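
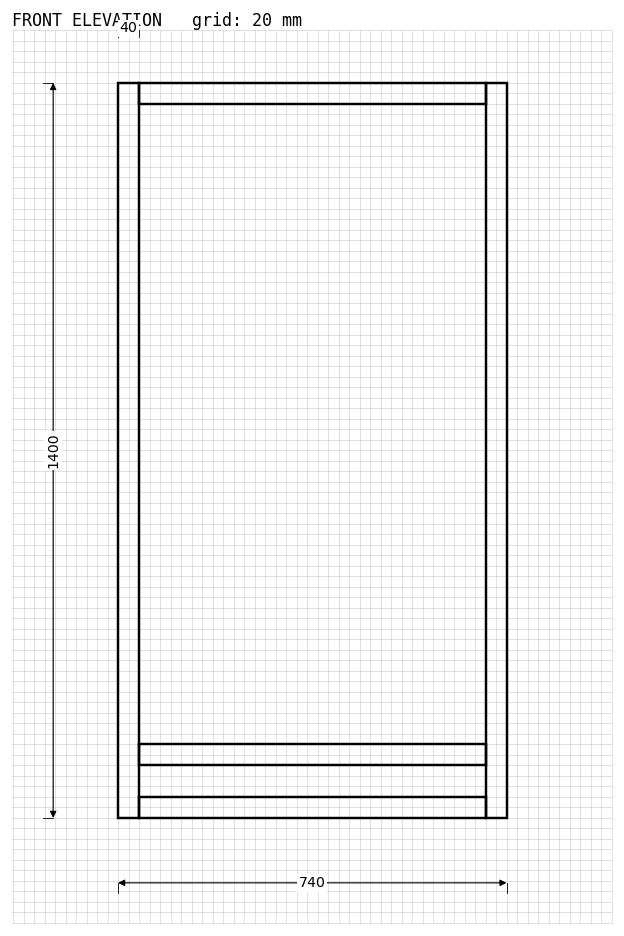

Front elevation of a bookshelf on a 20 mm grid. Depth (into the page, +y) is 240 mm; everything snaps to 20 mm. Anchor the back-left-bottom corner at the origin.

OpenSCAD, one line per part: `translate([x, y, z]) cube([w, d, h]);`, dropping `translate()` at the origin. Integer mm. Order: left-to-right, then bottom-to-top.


cube([40, 240, 1400]);
translate([40, 0, 0]) cube([660, 240, 40]);
translate([40, 0, 100]) cube([660, 240, 40]);
translate([40, 0, 1360]) cube([660, 240, 40]);
translate([700, 0, 0]) cube([40, 240, 1400]);


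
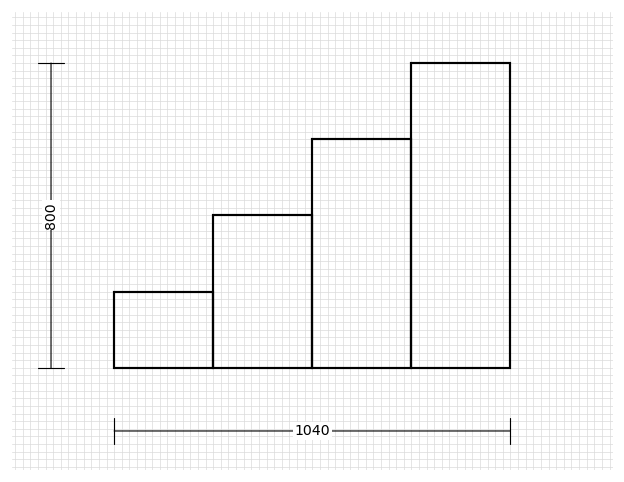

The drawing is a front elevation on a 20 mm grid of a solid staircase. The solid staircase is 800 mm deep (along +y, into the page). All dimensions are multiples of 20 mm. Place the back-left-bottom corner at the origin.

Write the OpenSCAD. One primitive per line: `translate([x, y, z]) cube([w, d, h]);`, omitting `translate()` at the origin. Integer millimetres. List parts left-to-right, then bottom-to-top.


cube([260, 800, 200]);
translate([260, 0, 0]) cube([260, 800, 400]);
translate([520, 0, 0]) cube([260, 800, 600]);
translate([780, 0, 0]) cube([260, 800, 800]);


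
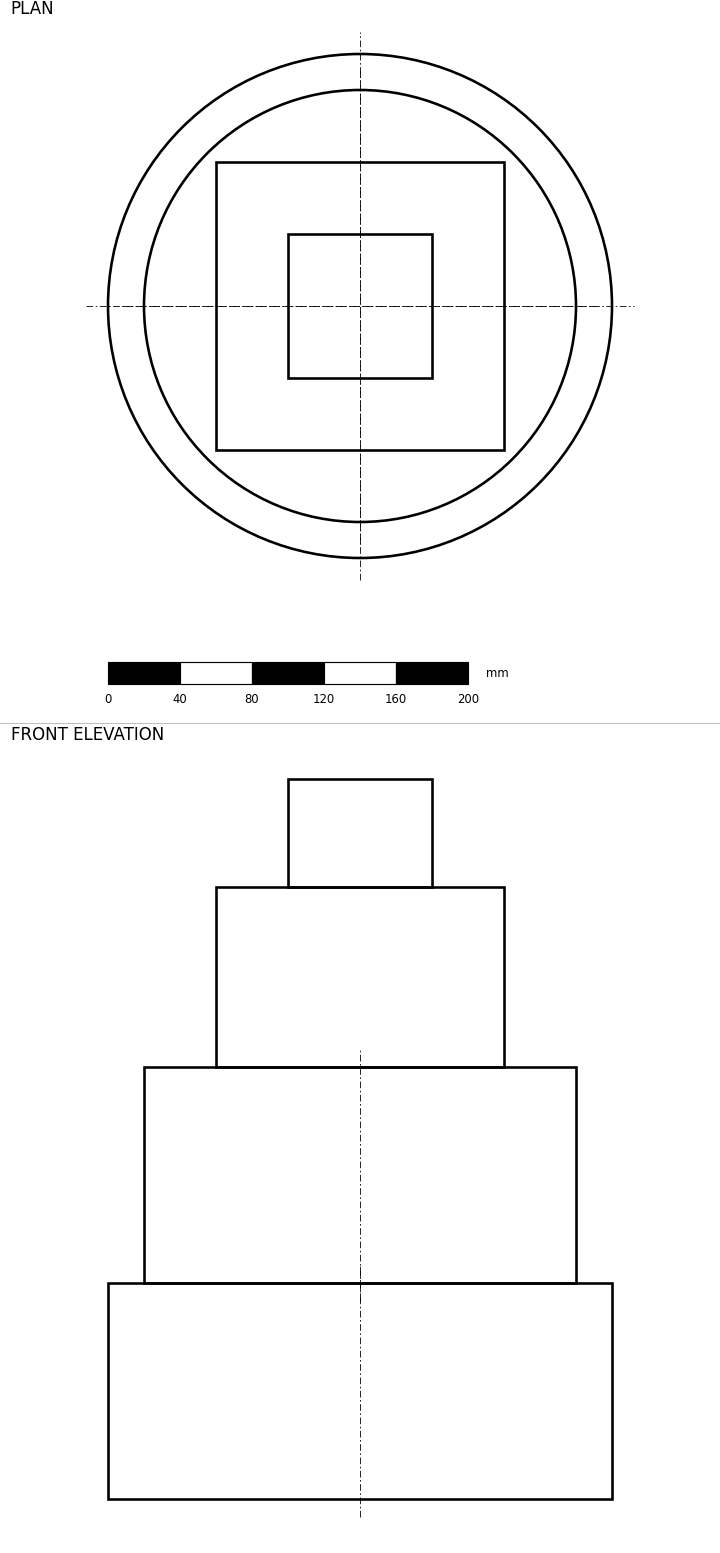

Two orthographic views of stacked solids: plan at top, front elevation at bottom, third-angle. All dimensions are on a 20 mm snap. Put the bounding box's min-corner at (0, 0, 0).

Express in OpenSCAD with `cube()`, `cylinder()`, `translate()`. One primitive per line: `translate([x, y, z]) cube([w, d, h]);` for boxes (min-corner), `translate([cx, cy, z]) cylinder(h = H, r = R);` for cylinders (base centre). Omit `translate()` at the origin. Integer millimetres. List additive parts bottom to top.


translate([140, 140, 0]) cylinder(h = 120, r = 140);
translate([140, 140, 120]) cylinder(h = 120, r = 120);
translate([60, 60, 240]) cube([160, 160, 100]);
translate([100, 100, 340]) cube([80, 80, 60]);


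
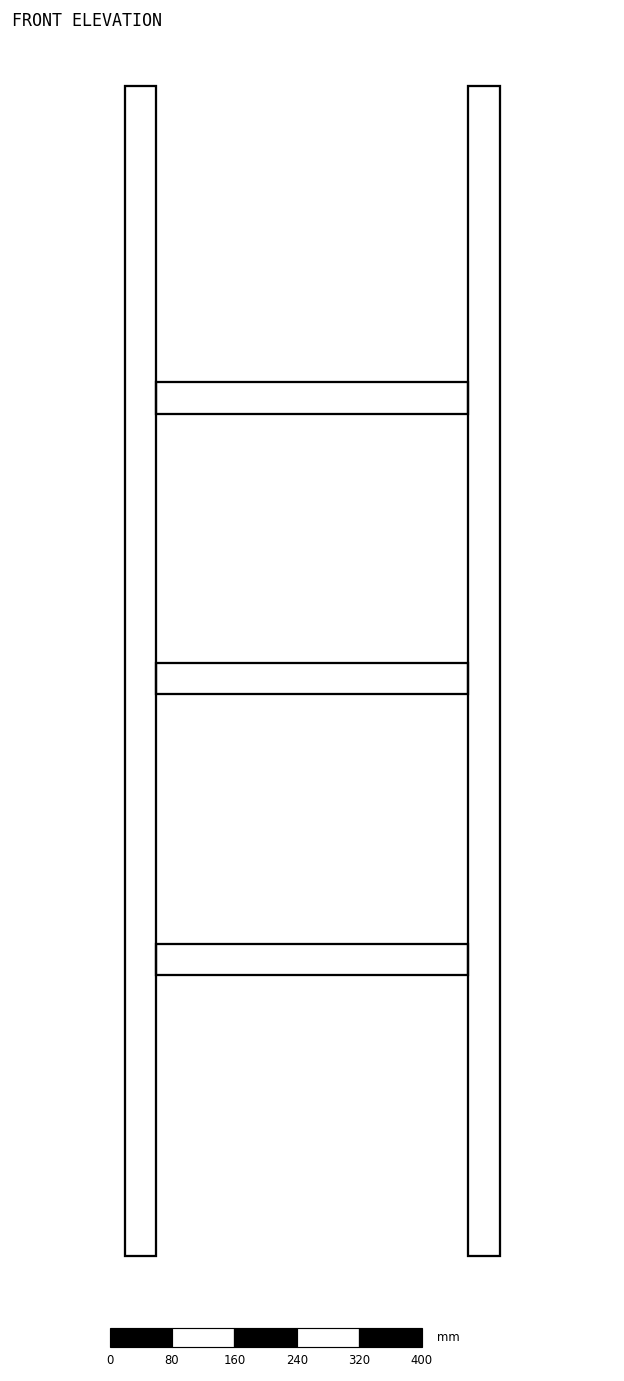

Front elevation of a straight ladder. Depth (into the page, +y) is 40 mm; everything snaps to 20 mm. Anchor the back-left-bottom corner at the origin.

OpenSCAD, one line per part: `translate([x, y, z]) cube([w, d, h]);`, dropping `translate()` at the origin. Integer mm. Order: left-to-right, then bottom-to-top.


cube([40, 40, 1500]);
translate([40, 0, 360]) cube([400, 40, 40]);
translate([40, 0, 720]) cube([400, 40, 40]);
translate([40, 0, 1080]) cube([400, 40, 40]);
translate([440, 0, 0]) cube([40, 40, 1500]);


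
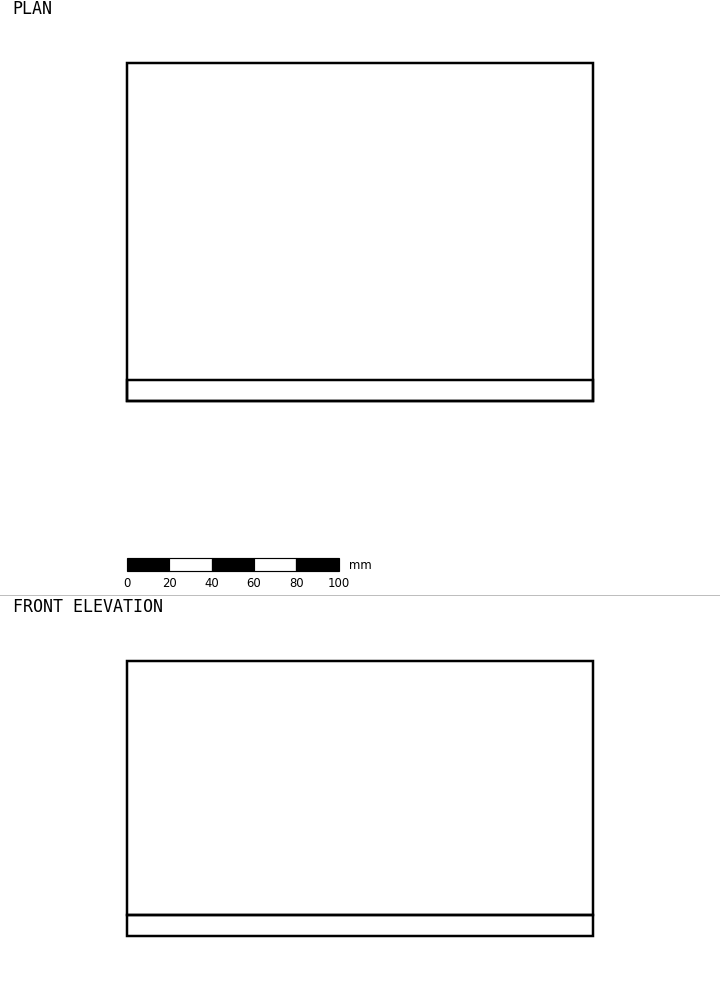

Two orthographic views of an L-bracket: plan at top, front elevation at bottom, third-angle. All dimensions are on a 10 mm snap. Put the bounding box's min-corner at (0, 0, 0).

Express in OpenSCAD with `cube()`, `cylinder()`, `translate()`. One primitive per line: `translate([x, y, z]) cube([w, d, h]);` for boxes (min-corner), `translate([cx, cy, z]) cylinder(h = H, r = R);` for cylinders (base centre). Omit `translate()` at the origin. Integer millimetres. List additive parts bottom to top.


cube([220, 160, 10]);
translate([0, 0, 10]) cube([220, 10, 120]);


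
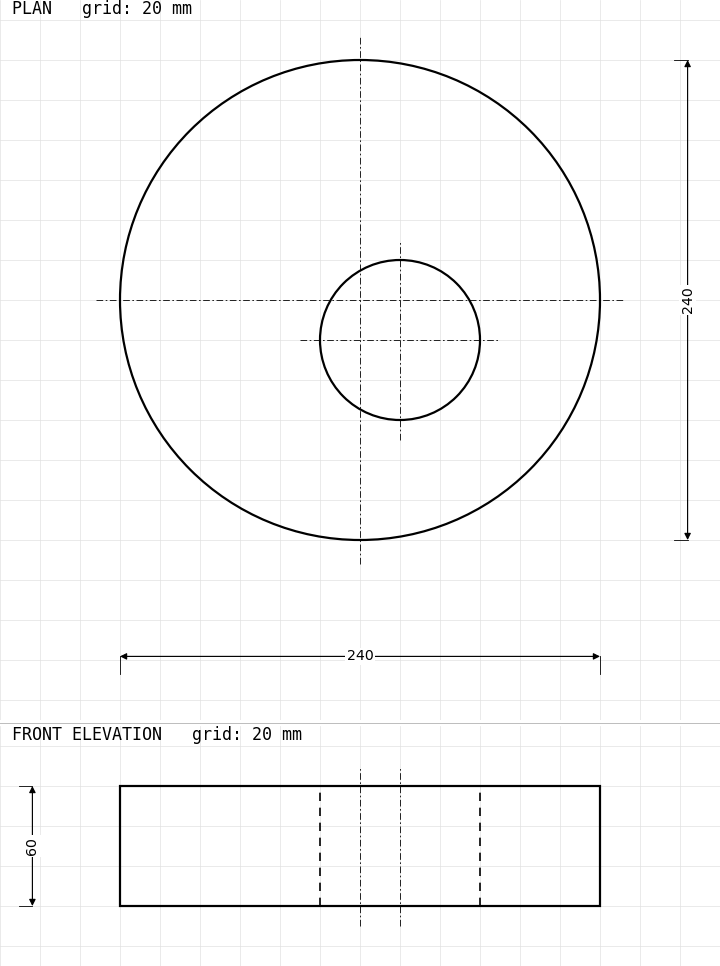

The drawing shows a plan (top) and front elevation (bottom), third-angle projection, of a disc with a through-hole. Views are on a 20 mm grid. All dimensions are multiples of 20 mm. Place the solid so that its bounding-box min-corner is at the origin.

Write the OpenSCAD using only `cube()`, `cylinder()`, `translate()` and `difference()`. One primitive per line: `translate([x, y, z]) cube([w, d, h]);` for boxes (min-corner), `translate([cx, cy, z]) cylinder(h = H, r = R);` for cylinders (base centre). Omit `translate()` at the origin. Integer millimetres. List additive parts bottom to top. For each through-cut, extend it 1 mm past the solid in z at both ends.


difference() {
  translate([120, 120, 0]) cylinder(h = 60, r = 120);
  translate([140, 100, -1]) cylinder(h = 62, r = 40);
}


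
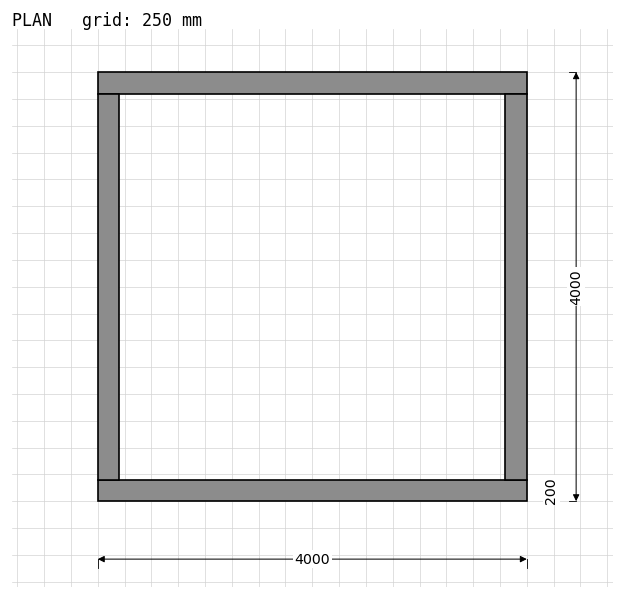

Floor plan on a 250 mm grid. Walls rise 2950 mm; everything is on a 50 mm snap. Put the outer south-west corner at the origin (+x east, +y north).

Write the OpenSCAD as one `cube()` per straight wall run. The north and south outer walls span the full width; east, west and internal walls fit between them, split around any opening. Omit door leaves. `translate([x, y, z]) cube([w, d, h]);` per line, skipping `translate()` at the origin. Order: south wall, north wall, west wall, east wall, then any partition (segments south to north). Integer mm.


cube([4000, 200, 2950]);
translate([0, 3800, 0]) cube([4000, 200, 2950]);
translate([0, 200, 0]) cube([200, 3600, 2950]);
translate([3800, 200, 0]) cube([200, 3600, 2950]);


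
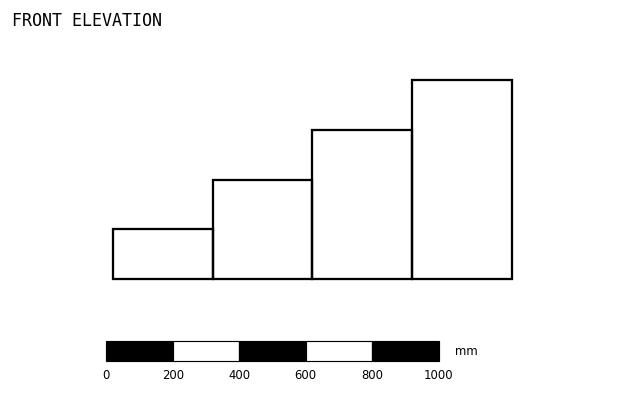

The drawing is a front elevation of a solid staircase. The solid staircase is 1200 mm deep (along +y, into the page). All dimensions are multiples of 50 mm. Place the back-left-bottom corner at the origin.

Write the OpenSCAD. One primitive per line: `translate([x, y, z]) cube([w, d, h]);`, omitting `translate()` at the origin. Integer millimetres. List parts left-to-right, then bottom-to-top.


cube([300, 1200, 150]);
translate([300, 0, 0]) cube([300, 1200, 300]);
translate([600, 0, 0]) cube([300, 1200, 450]);
translate([900, 0, 0]) cube([300, 1200, 600]);


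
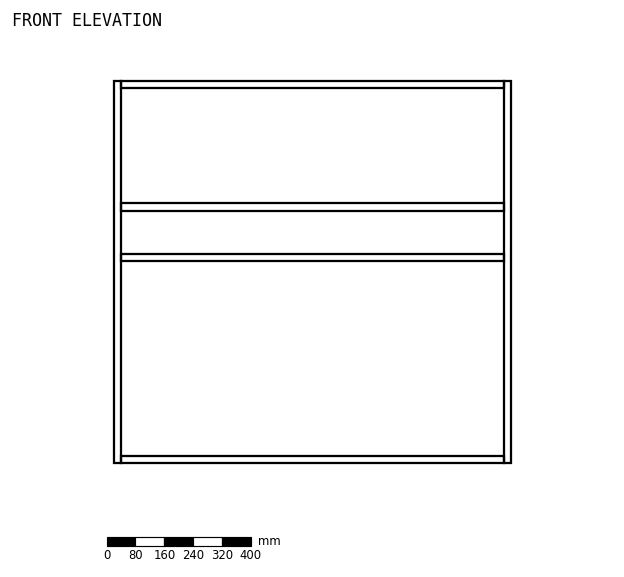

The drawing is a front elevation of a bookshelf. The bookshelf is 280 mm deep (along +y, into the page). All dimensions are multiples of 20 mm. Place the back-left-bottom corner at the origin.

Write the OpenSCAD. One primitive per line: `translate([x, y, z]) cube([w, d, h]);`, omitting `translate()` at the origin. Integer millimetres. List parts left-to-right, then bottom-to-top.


cube([20, 280, 1060]);
translate([20, 0, 0]) cube([1060, 280, 20]);
translate([20, 0, 560]) cube([1060, 280, 20]);
translate([20, 0, 700]) cube([1060, 280, 20]);
translate([20, 0, 1040]) cube([1060, 280, 20]);
translate([1080, 0, 0]) cube([20, 280, 1060]);


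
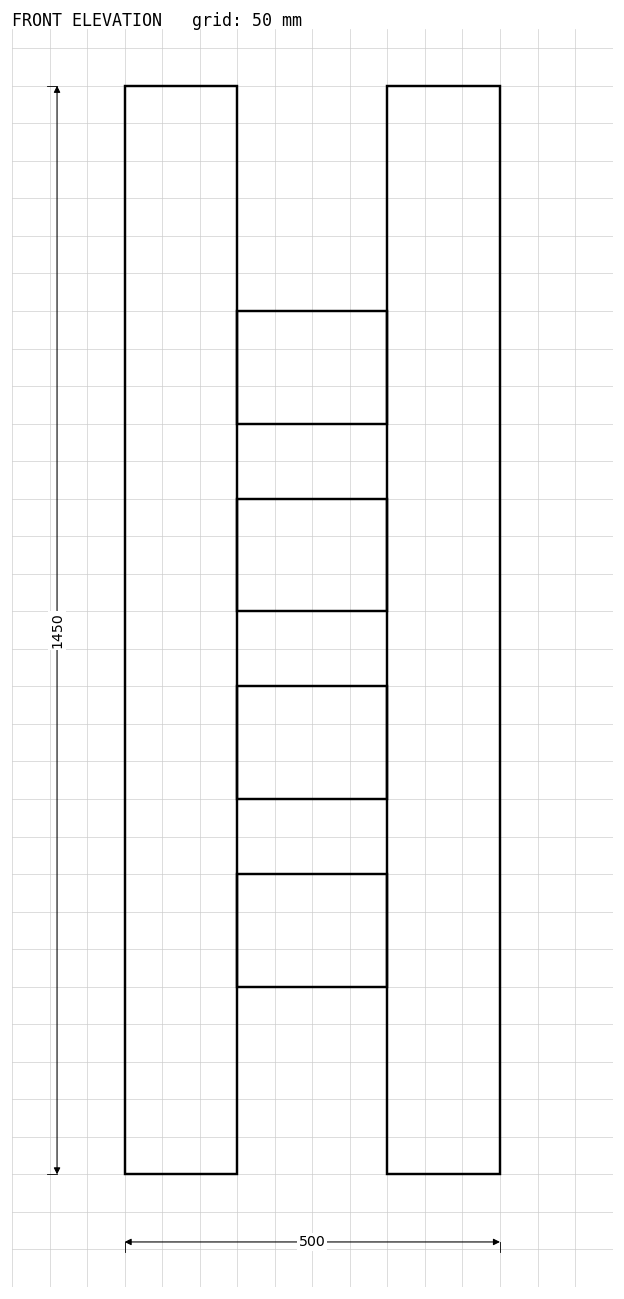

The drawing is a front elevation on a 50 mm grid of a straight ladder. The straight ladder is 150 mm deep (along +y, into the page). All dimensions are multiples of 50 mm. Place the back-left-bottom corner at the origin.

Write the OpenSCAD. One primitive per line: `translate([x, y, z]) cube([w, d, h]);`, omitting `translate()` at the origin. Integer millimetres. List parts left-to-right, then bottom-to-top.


cube([150, 150, 1450]);
translate([150, 0, 250]) cube([200, 150, 150]);
translate([150, 0, 500]) cube([200, 150, 150]);
translate([150, 0, 750]) cube([200, 150, 150]);
translate([150, 0, 1000]) cube([200, 150, 150]);
translate([350, 0, 0]) cube([150, 150, 1450]);


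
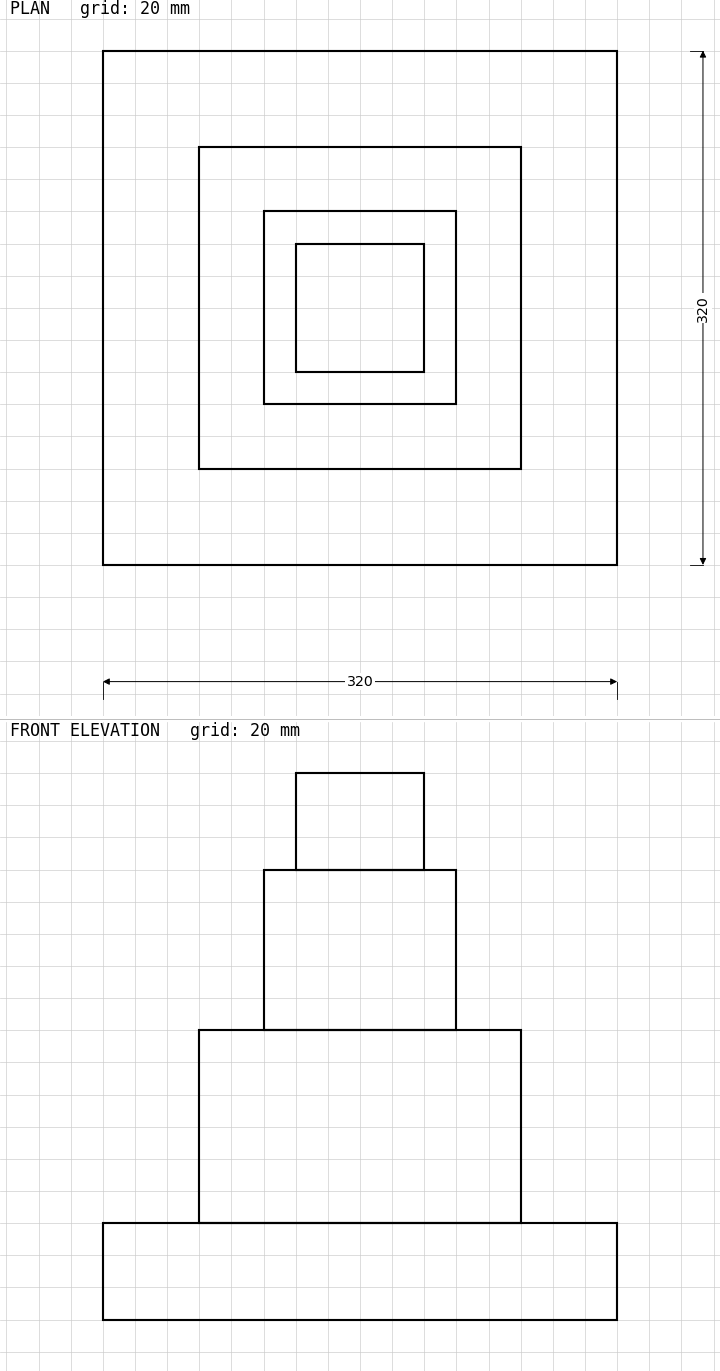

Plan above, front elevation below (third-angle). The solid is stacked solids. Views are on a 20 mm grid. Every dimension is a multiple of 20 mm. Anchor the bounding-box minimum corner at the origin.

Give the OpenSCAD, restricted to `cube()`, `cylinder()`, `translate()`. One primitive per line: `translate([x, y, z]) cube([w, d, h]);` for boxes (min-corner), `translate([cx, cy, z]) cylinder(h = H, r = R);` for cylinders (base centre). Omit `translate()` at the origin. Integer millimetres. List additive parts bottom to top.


cube([320, 320, 60]);
translate([60, 60, 60]) cube([200, 200, 120]);
translate([100, 100, 180]) cube([120, 120, 100]);
translate([120, 120, 280]) cube([80, 80, 60]);


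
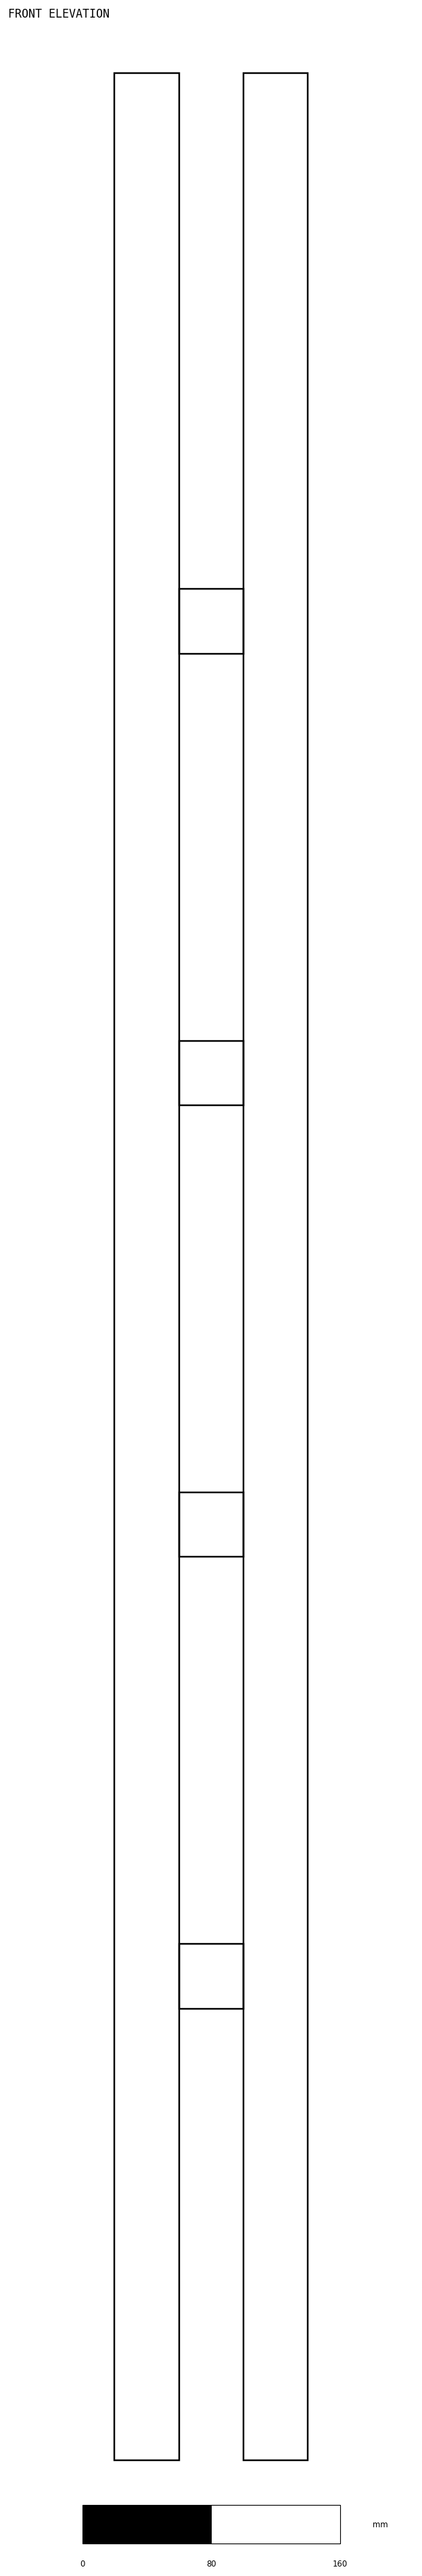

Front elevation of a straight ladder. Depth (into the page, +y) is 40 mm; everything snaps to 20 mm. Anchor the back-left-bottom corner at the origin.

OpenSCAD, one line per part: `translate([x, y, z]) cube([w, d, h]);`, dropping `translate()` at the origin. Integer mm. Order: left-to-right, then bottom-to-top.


cube([40, 40, 1480]);
translate([40, 0, 280]) cube([40, 40, 40]);
translate([40, 0, 560]) cube([40, 40, 40]);
translate([40, 0, 840]) cube([40, 40, 40]);
translate([40, 0, 1120]) cube([40, 40, 40]);
translate([80, 0, 0]) cube([40, 40, 1480]);


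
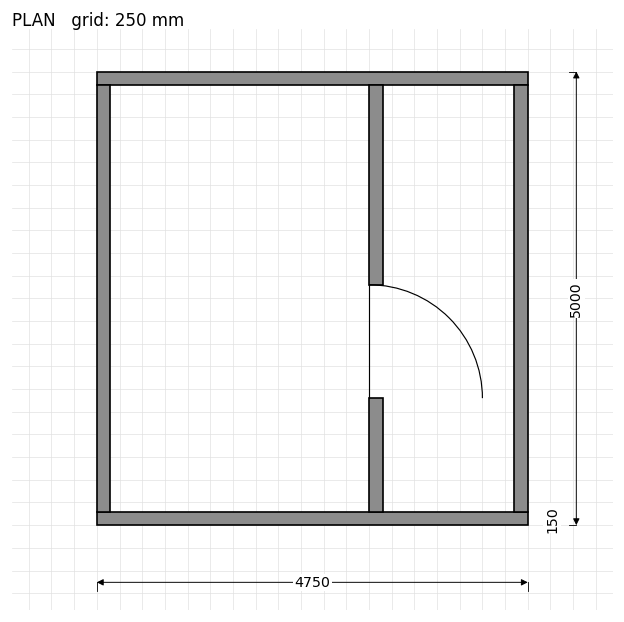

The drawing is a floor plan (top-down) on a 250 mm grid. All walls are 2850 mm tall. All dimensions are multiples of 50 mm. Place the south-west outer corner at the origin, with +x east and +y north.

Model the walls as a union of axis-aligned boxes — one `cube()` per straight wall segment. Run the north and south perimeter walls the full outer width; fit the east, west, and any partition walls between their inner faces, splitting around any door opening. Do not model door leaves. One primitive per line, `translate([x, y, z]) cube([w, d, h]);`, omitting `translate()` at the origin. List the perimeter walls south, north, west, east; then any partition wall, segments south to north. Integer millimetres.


cube([4750, 150, 2850]);
translate([0, 4850, 0]) cube([4750, 150, 2850]);
translate([0, 150, 0]) cube([150, 4700, 2850]);
translate([4600, 150, 0]) cube([150, 4700, 2850]);
translate([3000, 150, 0]) cube([150, 1250, 2850]);
translate([3000, 2650, 0]) cube([150, 2200, 2850]);


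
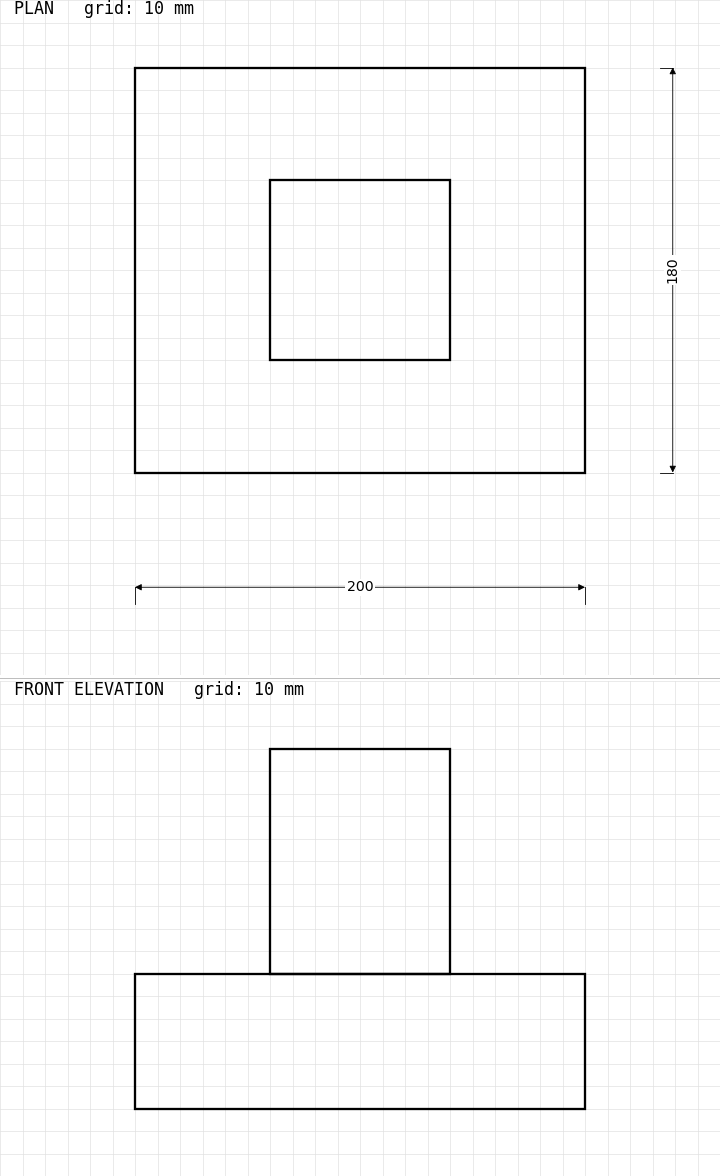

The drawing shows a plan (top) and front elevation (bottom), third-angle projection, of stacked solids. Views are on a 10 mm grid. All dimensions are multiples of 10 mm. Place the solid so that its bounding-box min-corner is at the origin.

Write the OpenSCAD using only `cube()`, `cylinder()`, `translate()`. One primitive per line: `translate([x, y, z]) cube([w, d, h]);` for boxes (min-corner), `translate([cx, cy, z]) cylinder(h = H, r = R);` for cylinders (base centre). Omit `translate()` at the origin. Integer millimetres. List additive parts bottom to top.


cube([200, 180, 60]);
translate([60, 50, 60]) cube([80, 80, 100]);


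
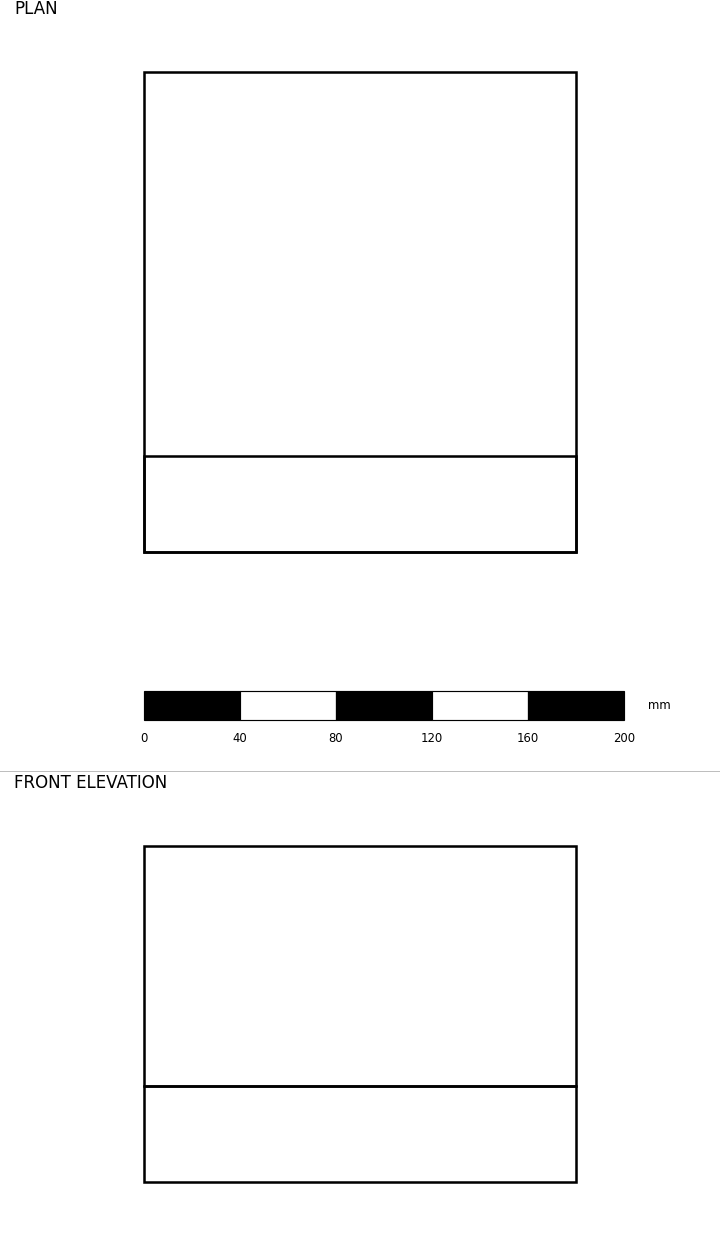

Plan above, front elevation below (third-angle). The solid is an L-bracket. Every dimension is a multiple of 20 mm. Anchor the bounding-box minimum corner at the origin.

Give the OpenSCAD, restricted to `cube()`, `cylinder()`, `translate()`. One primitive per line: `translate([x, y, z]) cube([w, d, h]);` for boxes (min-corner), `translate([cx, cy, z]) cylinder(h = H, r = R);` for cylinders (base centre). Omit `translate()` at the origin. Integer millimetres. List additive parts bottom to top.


cube([180, 200, 40]);
translate([0, 0, 40]) cube([180, 40, 100]);


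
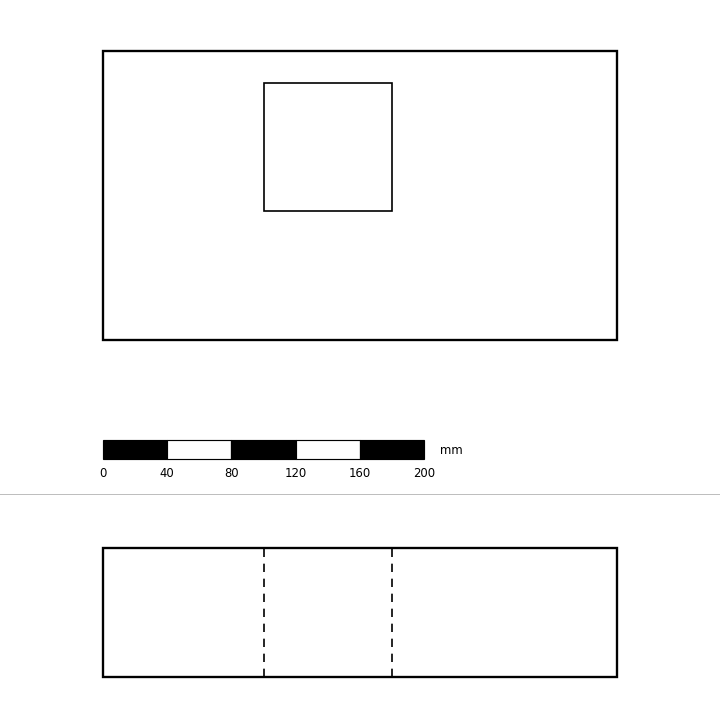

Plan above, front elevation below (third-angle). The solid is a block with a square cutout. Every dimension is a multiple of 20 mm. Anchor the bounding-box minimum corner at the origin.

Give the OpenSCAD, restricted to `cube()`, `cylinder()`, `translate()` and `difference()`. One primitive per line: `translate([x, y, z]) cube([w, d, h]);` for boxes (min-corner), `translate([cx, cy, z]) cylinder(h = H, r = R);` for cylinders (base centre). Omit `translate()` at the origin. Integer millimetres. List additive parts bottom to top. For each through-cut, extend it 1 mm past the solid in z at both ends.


difference() {
  cube([320, 180, 80]);
  translate([100, 80, -1]) cube([80, 80, 82]);
}


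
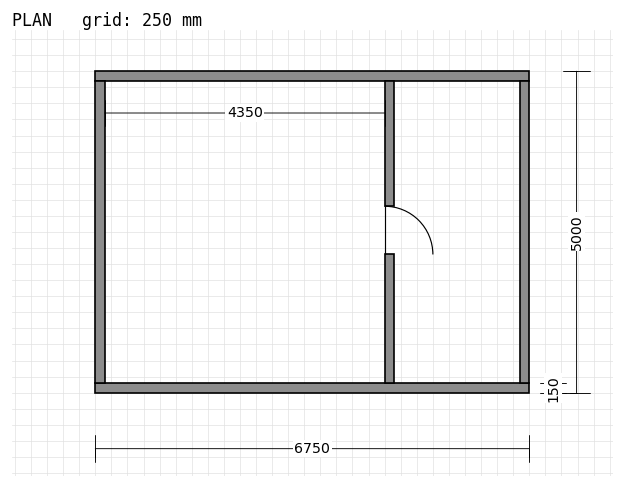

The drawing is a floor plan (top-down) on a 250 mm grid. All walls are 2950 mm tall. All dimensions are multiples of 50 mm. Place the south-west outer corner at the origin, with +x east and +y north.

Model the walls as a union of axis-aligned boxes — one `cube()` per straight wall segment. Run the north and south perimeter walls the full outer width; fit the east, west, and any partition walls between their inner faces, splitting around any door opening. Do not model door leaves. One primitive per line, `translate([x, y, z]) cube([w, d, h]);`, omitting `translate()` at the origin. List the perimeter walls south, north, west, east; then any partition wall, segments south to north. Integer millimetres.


cube([6750, 150, 2950]);
translate([0, 4850, 0]) cube([6750, 150, 2950]);
translate([0, 150, 0]) cube([150, 4700, 2950]);
translate([6600, 150, 0]) cube([150, 4700, 2950]);
translate([4500, 150, 0]) cube([150, 2000, 2950]);
translate([4500, 2900, 0]) cube([150, 1950, 2950]);


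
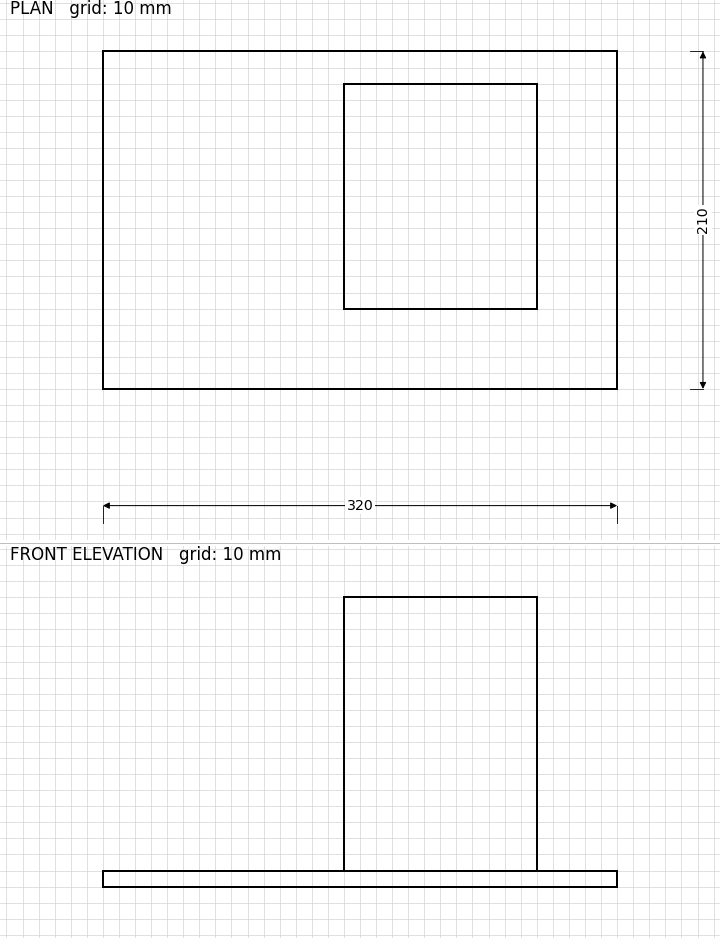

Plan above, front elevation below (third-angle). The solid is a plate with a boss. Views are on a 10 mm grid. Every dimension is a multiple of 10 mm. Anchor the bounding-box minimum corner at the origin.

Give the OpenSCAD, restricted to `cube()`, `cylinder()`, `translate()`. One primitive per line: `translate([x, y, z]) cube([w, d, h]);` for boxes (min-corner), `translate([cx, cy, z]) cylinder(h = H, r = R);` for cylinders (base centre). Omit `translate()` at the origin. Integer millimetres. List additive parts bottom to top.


cube([320, 210, 10]);
translate([150, 50, 10]) cube([120, 140, 170]);


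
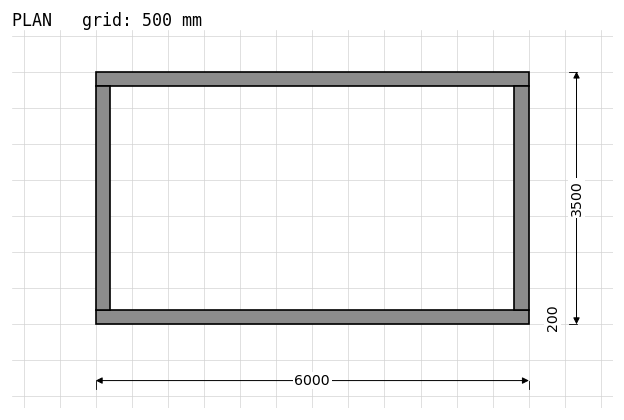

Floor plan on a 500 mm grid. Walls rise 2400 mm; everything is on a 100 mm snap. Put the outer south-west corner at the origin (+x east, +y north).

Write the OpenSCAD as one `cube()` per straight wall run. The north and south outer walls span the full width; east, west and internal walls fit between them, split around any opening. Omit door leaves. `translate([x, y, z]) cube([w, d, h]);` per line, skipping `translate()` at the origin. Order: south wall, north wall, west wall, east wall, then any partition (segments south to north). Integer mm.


cube([6000, 200, 2400]);
translate([0, 3300, 0]) cube([6000, 200, 2400]);
translate([0, 200, 0]) cube([200, 3100, 2400]);
translate([5800, 200, 0]) cube([200, 3100, 2400]);


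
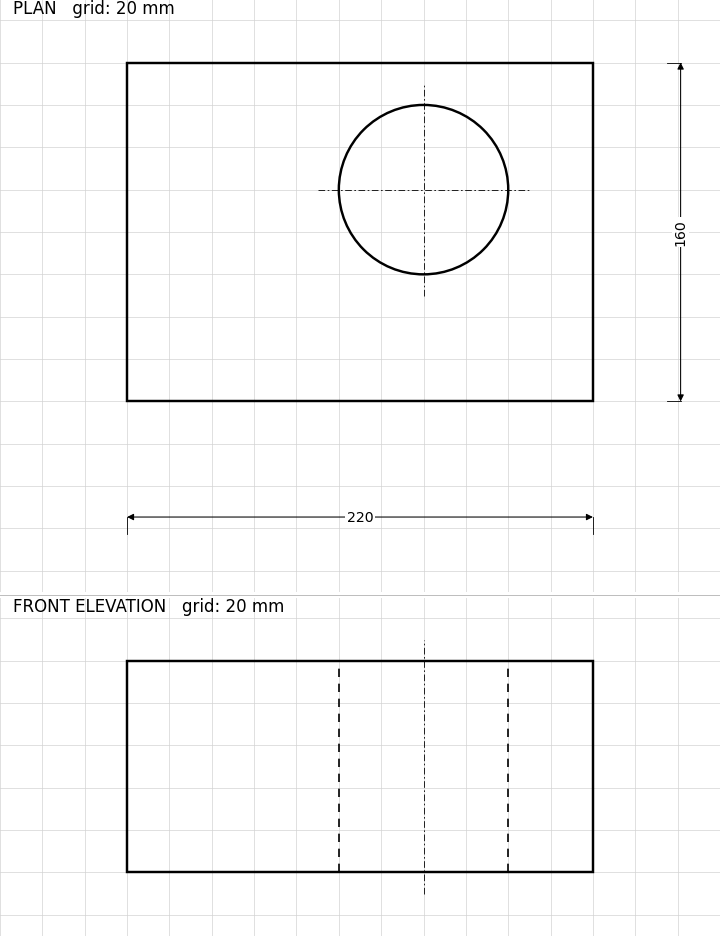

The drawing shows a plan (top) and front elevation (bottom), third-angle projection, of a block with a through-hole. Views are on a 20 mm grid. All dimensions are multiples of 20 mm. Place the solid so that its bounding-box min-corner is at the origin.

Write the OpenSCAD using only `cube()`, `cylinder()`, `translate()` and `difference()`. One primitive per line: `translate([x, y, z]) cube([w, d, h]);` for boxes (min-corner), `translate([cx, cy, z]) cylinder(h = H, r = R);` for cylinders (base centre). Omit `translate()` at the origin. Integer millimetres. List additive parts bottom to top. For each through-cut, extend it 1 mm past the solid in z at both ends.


difference() {
  cube([220, 160, 100]);
  translate([140, 100, -1]) cylinder(h = 102, r = 40);
}


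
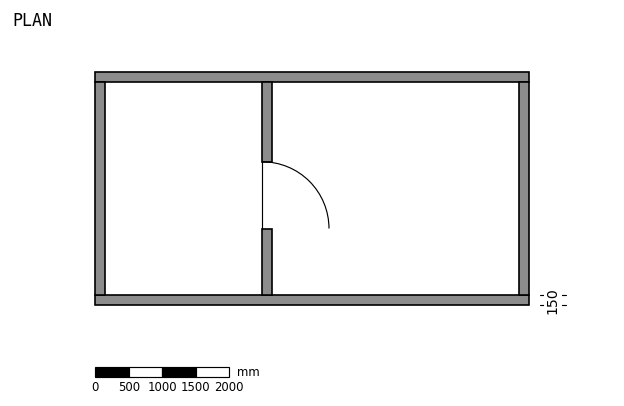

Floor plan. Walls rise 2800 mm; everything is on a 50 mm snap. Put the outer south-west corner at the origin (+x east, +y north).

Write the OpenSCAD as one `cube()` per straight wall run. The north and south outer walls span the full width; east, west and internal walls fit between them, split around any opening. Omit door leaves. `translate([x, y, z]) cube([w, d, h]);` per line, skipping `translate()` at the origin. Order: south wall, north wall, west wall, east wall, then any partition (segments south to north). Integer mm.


cube([6500, 150, 2800]);
translate([0, 3350, 0]) cube([6500, 150, 2800]);
translate([0, 150, 0]) cube([150, 3200, 2800]);
translate([6350, 150, 0]) cube([150, 3200, 2800]);
translate([2500, 150, 0]) cube([150, 1000, 2800]);
translate([2500, 2150, 0]) cube([150, 1200, 2800]);


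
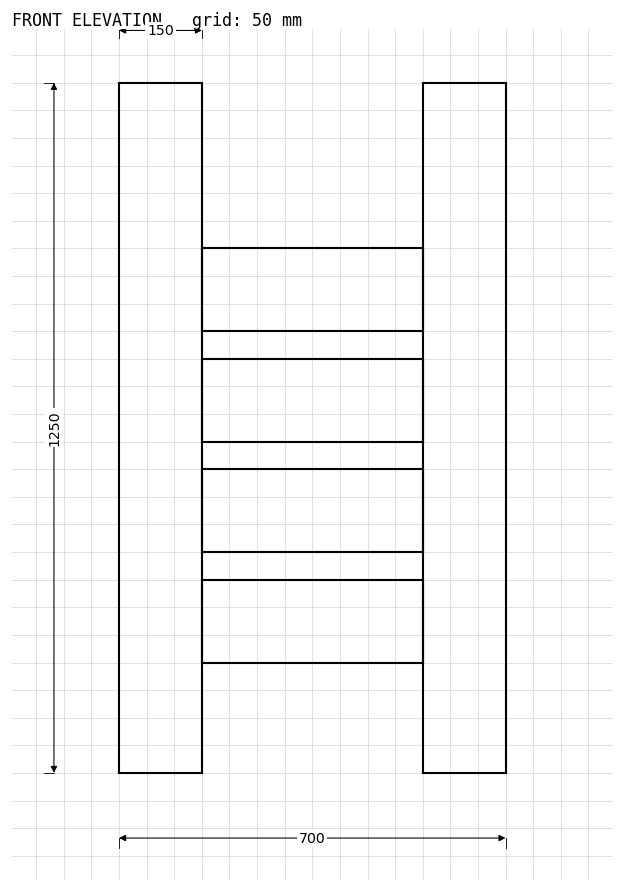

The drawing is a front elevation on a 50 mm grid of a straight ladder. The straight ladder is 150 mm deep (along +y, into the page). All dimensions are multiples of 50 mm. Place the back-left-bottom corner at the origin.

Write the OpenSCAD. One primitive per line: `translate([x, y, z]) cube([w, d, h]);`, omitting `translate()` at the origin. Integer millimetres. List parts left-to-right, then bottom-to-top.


cube([150, 150, 1250]);
translate([150, 0, 200]) cube([400, 150, 150]);
translate([150, 0, 400]) cube([400, 150, 150]);
translate([150, 0, 600]) cube([400, 150, 150]);
translate([150, 0, 800]) cube([400, 150, 150]);
translate([550, 0, 0]) cube([150, 150, 1250]);


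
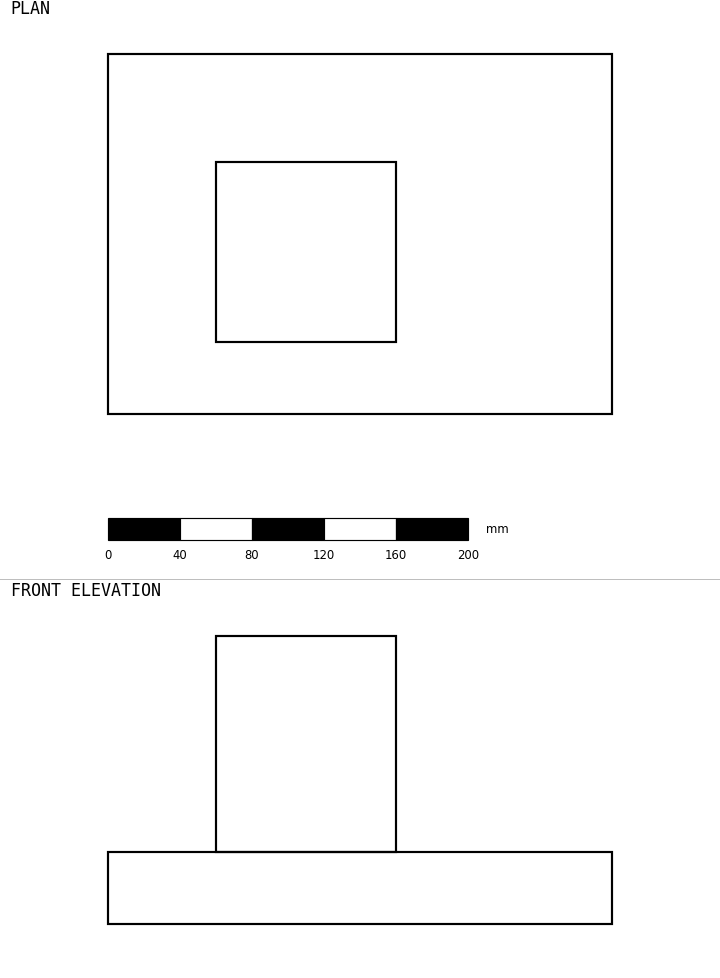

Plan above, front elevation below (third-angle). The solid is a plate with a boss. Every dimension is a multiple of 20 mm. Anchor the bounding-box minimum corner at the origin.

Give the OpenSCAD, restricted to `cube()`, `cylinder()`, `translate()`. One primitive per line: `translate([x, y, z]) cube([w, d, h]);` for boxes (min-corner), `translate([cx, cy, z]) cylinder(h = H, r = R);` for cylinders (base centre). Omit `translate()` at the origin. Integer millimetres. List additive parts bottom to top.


cube([280, 200, 40]);
translate([60, 40, 40]) cube([100, 100, 120]);


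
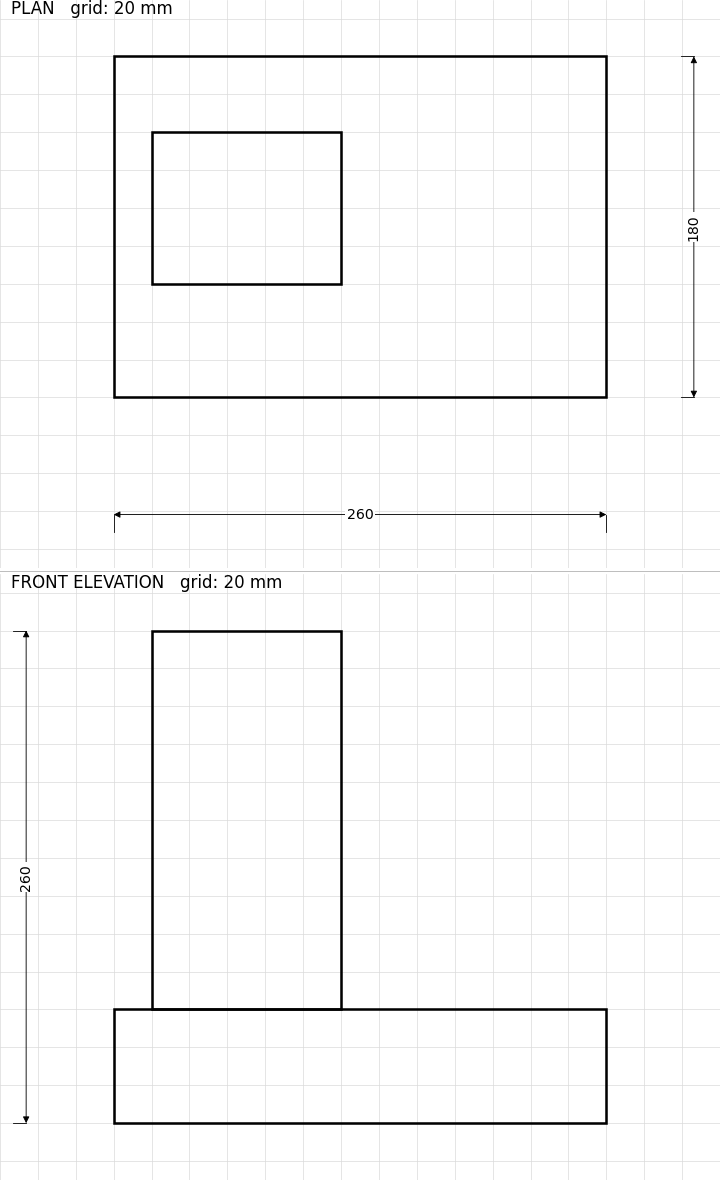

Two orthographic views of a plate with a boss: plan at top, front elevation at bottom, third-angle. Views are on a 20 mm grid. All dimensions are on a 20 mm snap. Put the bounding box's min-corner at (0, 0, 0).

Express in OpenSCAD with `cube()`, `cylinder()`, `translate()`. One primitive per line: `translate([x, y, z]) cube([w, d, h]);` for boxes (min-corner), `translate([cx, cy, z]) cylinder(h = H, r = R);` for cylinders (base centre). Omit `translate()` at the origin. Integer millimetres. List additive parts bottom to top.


cube([260, 180, 60]);
translate([20, 60, 60]) cube([100, 80, 200]);


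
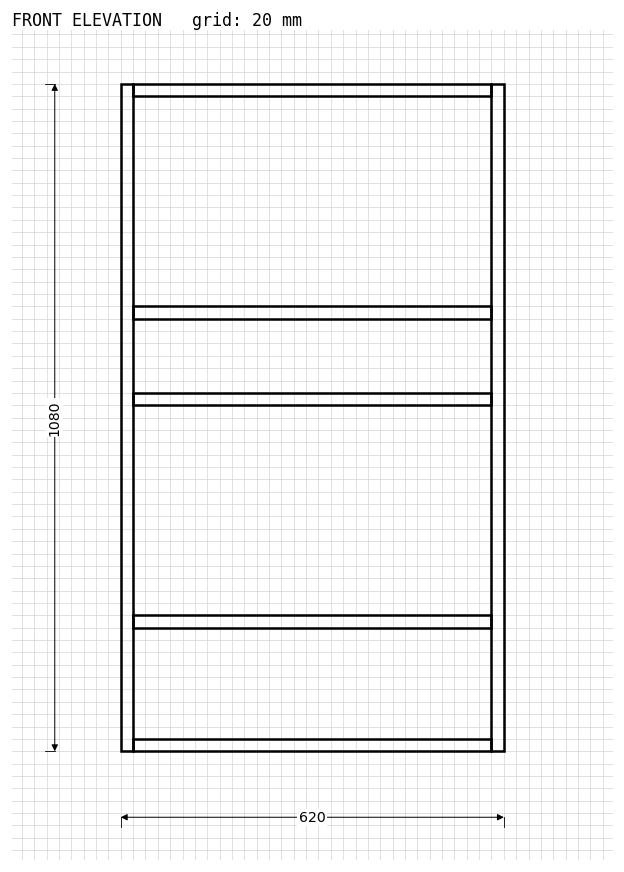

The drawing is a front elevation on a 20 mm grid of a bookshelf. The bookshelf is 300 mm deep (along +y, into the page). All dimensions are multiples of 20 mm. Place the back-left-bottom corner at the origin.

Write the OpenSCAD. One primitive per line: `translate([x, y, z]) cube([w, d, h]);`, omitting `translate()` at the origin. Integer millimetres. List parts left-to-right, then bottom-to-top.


cube([20, 300, 1080]);
translate([20, 0, 0]) cube([580, 300, 20]);
translate([20, 0, 200]) cube([580, 300, 20]);
translate([20, 0, 560]) cube([580, 300, 20]);
translate([20, 0, 700]) cube([580, 300, 20]);
translate([20, 0, 1060]) cube([580, 300, 20]);
translate([600, 0, 0]) cube([20, 300, 1080]);


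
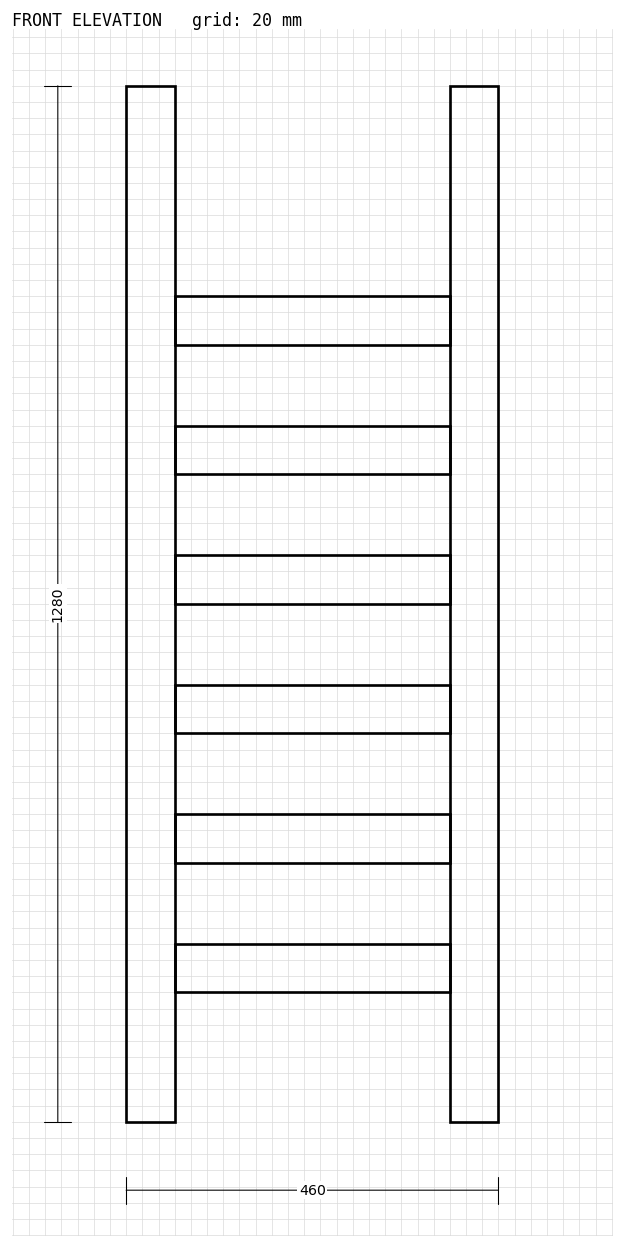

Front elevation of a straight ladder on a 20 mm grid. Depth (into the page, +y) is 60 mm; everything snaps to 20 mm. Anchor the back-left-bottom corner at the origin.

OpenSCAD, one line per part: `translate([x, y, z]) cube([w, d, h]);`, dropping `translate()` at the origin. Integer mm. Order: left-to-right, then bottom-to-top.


cube([60, 60, 1280]);
translate([60, 0, 160]) cube([340, 60, 60]);
translate([60, 0, 320]) cube([340, 60, 60]);
translate([60, 0, 480]) cube([340, 60, 60]);
translate([60, 0, 640]) cube([340, 60, 60]);
translate([60, 0, 800]) cube([340, 60, 60]);
translate([60, 0, 960]) cube([340, 60, 60]);
translate([400, 0, 0]) cube([60, 60, 1280]);


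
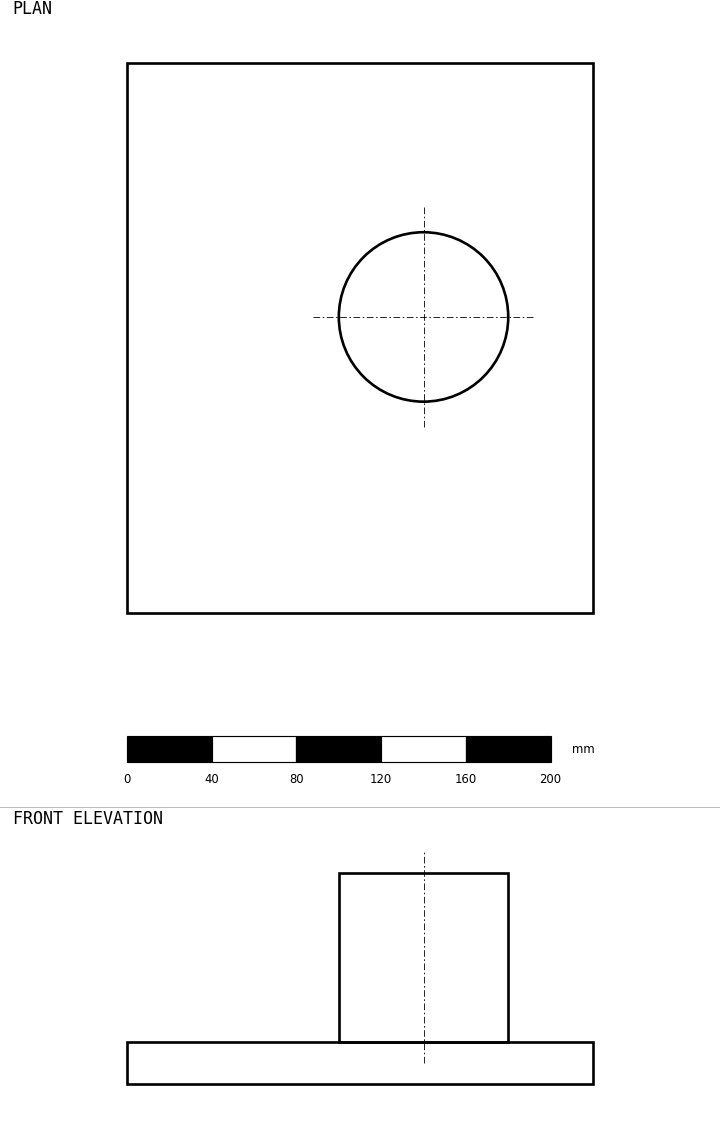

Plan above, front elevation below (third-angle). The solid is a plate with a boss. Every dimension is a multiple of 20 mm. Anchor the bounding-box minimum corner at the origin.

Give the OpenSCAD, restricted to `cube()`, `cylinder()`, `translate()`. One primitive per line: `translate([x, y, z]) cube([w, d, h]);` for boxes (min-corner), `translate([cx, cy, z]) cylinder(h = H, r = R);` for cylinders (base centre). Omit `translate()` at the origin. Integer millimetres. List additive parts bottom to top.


cube([220, 260, 20]);
translate([140, 140, 20]) cylinder(h = 80, r = 40);


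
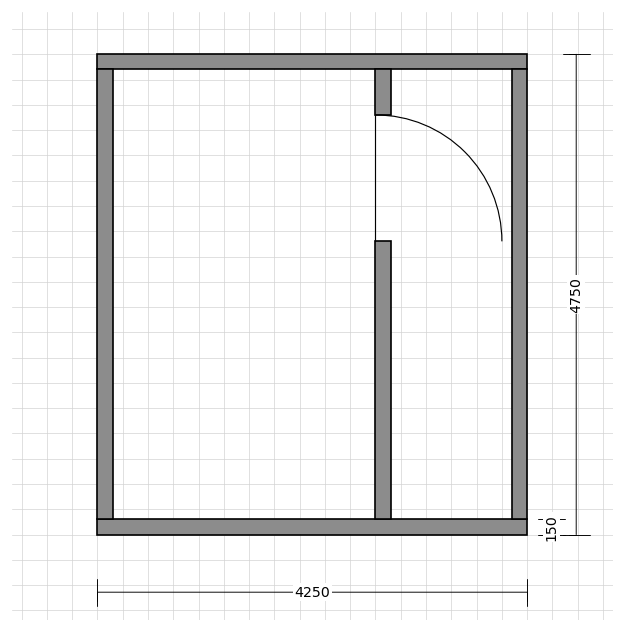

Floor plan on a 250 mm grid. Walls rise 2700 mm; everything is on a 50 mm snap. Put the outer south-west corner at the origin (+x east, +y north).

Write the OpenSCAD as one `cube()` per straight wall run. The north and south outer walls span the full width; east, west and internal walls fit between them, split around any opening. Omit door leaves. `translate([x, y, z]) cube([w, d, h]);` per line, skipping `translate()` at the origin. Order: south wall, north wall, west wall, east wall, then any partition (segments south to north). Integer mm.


cube([4250, 150, 2700]);
translate([0, 4600, 0]) cube([4250, 150, 2700]);
translate([0, 150, 0]) cube([150, 4450, 2700]);
translate([4100, 150, 0]) cube([150, 4450, 2700]);
translate([2750, 150, 0]) cube([150, 2750, 2700]);
translate([2750, 4150, 0]) cube([150, 450, 2700]);


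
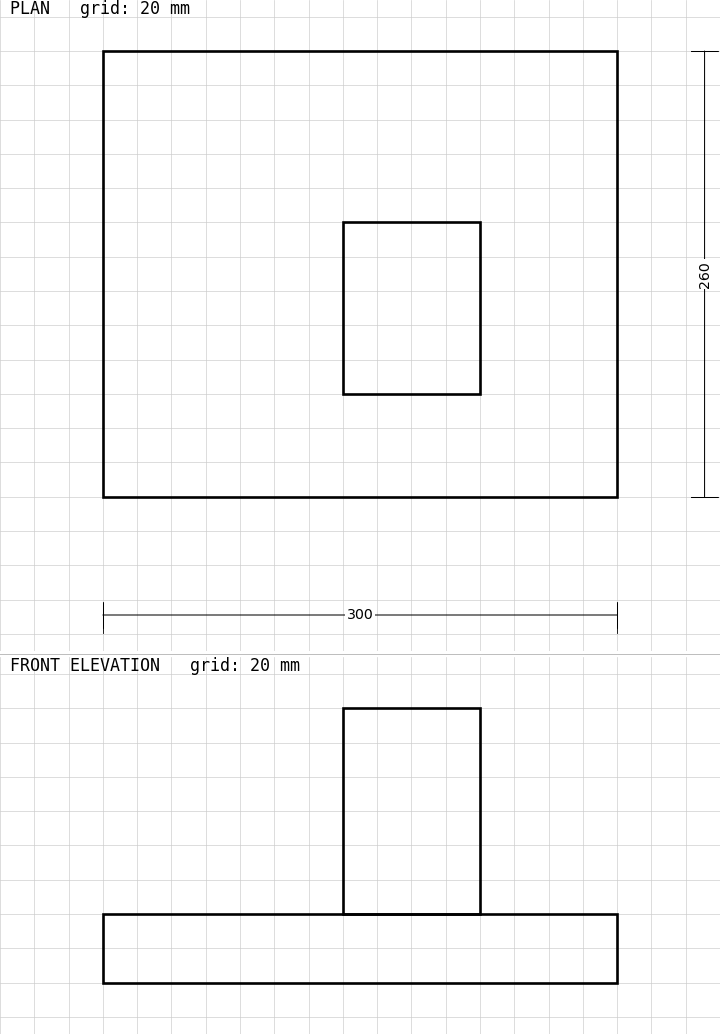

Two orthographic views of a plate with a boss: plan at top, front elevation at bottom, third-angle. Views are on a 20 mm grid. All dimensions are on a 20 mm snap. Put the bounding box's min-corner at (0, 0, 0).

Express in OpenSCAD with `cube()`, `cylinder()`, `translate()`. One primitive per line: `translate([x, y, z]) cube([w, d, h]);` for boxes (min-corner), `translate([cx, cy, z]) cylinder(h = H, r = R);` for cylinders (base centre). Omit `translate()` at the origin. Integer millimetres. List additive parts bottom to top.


cube([300, 260, 40]);
translate([140, 60, 40]) cube([80, 100, 120]);


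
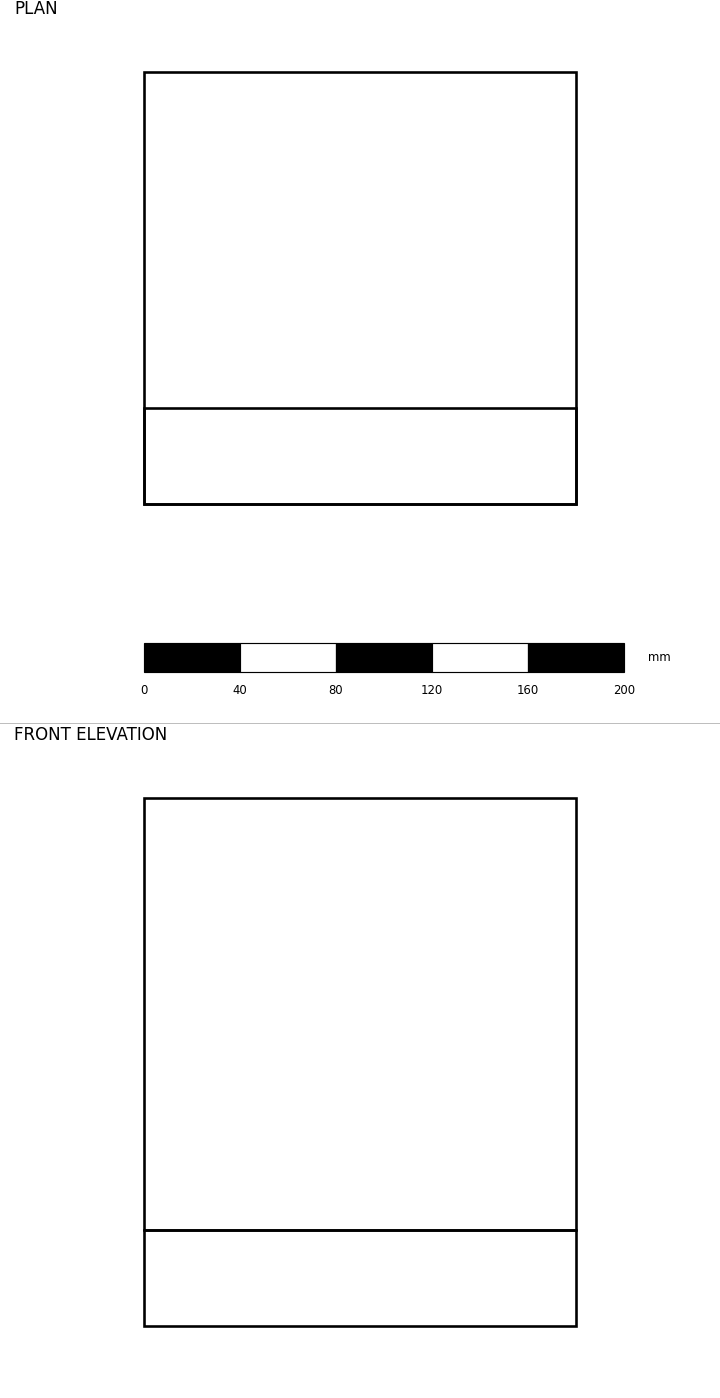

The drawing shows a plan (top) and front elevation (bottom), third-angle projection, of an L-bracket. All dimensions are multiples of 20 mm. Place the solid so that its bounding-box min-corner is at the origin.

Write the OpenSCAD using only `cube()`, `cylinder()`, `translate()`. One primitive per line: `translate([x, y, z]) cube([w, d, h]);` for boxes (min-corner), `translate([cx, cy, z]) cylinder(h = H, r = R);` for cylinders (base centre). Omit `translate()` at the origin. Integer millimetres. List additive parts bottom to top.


cube([180, 180, 40]);
translate([0, 0, 40]) cube([180, 40, 180]);


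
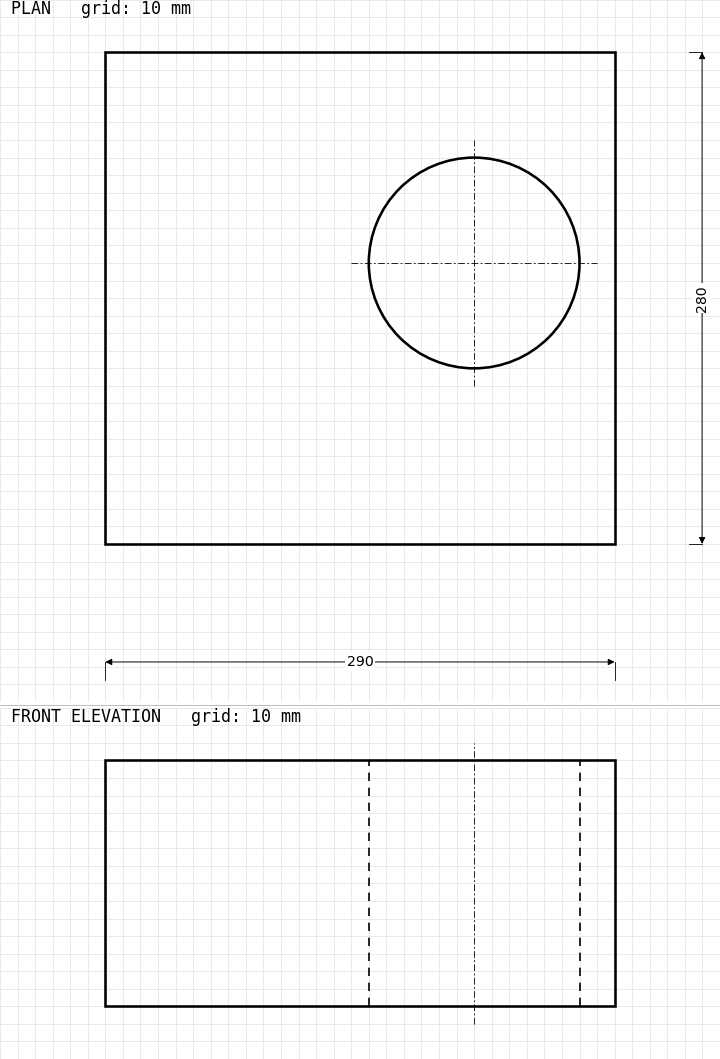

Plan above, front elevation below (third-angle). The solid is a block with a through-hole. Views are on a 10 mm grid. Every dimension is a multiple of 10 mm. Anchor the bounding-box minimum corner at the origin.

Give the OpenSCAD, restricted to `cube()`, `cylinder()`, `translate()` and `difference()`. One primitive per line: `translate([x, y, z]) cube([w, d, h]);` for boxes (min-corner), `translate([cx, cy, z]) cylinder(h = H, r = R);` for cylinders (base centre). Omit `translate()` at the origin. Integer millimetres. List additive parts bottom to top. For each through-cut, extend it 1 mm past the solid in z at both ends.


difference() {
  cube([290, 280, 140]);
  translate([210, 160, -1]) cylinder(h = 142, r = 60);
}


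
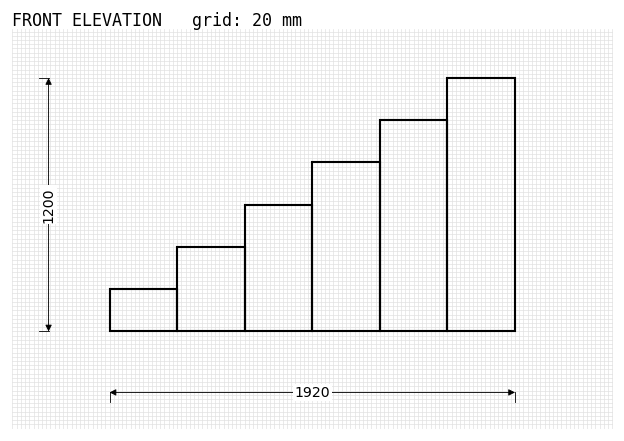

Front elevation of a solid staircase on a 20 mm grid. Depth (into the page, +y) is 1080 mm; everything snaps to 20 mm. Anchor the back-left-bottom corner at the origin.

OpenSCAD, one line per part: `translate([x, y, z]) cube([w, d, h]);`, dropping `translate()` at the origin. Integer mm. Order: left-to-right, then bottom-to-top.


cube([320, 1080, 200]);
translate([320, 0, 0]) cube([320, 1080, 400]);
translate([640, 0, 0]) cube([320, 1080, 600]);
translate([960, 0, 0]) cube([320, 1080, 800]);
translate([1280, 0, 0]) cube([320, 1080, 1000]);
translate([1600, 0, 0]) cube([320, 1080, 1200]);


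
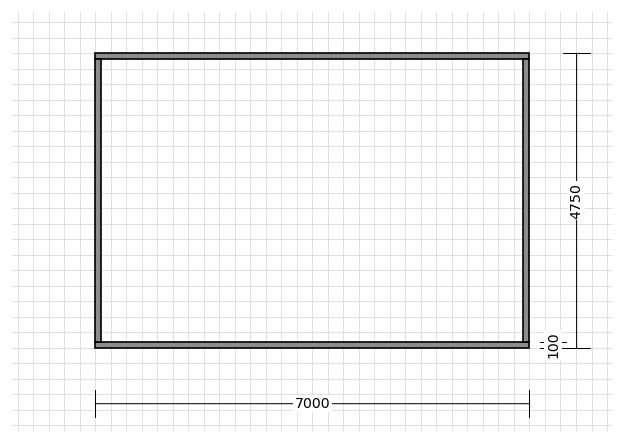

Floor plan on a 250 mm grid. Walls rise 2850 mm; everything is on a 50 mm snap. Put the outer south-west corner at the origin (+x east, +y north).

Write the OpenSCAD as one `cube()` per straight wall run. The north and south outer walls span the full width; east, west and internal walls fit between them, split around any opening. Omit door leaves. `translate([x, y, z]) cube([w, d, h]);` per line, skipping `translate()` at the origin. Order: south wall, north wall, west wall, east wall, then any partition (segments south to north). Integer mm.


cube([7000, 100, 2850]);
translate([0, 4650, 0]) cube([7000, 100, 2850]);
translate([0, 100, 0]) cube([100, 4550, 2850]);
translate([6900, 100, 0]) cube([100, 4550, 2850]);


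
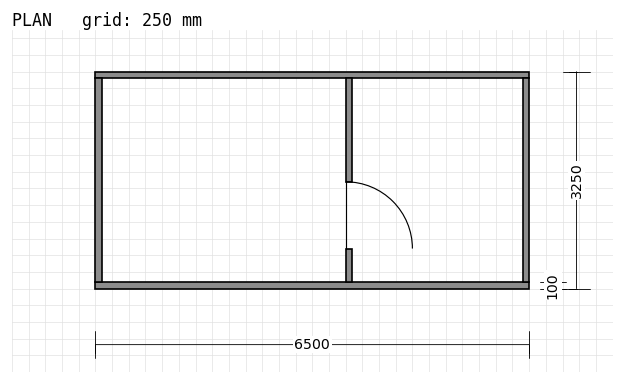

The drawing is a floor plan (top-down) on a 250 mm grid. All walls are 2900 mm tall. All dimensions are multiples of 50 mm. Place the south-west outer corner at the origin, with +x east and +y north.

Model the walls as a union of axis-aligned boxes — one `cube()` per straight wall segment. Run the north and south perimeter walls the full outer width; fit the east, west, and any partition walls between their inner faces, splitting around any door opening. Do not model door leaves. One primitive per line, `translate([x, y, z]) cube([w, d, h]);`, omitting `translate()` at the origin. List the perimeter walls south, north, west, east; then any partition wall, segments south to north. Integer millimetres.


cube([6500, 100, 2900]);
translate([0, 3150, 0]) cube([6500, 100, 2900]);
translate([0, 100, 0]) cube([100, 3050, 2900]);
translate([6400, 100, 0]) cube([100, 3050, 2900]);
translate([3750, 100, 0]) cube([100, 500, 2900]);
translate([3750, 1600, 0]) cube([100, 1550, 2900]);


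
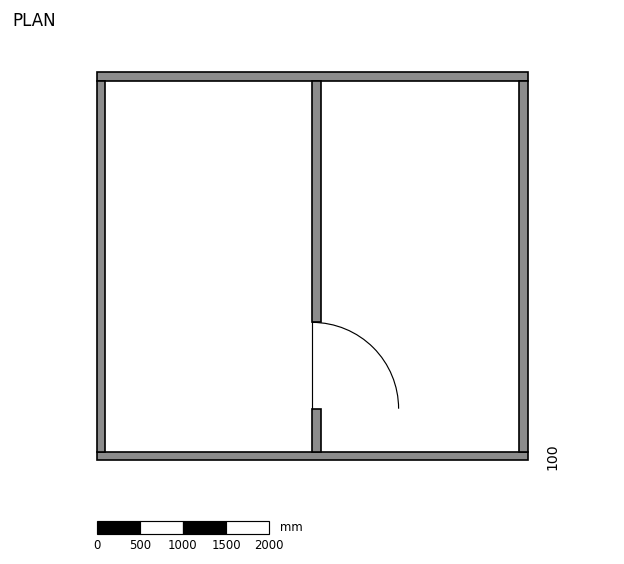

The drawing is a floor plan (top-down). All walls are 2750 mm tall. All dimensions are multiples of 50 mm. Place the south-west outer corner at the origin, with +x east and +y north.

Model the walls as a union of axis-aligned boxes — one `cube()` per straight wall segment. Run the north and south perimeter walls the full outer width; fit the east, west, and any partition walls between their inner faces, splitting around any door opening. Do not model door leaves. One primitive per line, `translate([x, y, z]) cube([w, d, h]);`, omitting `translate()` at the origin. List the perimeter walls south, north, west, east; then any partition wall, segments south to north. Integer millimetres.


cube([5000, 100, 2750]);
translate([0, 4400, 0]) cube([5000, 100, 2750]);
translate([0, 100, 0]) cube([100, 4300, 2750]);
translate([4900, 100, 0]) cube([100, 4300, 2750]);
translate([2500, 100, 0]) cube([100, 500, 2750]);
translate([2500, 1600, 0]) cube([100, 2800, 2750]);


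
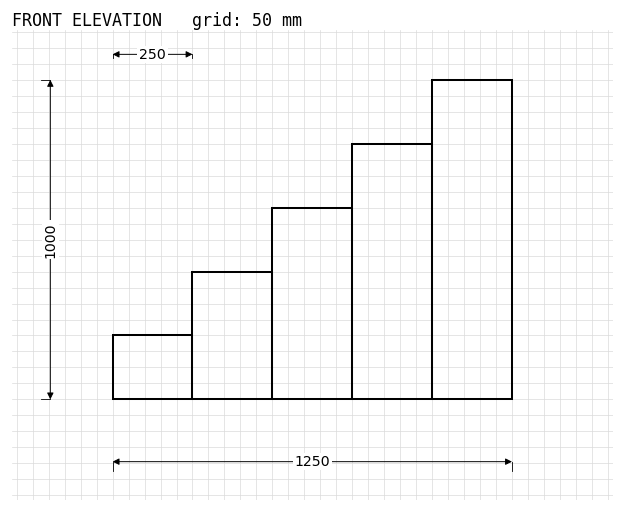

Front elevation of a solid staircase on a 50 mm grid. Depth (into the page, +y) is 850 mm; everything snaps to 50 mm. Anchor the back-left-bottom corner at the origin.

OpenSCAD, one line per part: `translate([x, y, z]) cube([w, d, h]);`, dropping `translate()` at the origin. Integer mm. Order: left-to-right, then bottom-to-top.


cube([250, 850, 200]);
translate([250, 0, 0]) cube([250, 850, 400]);
translate([500, 0, 0]) cube([250, 850, 600]);
translate([750, 0, 0]) cube([250, 850, 800]);
translate([1000, 0, 0]) cube([250, 850, 1000]);


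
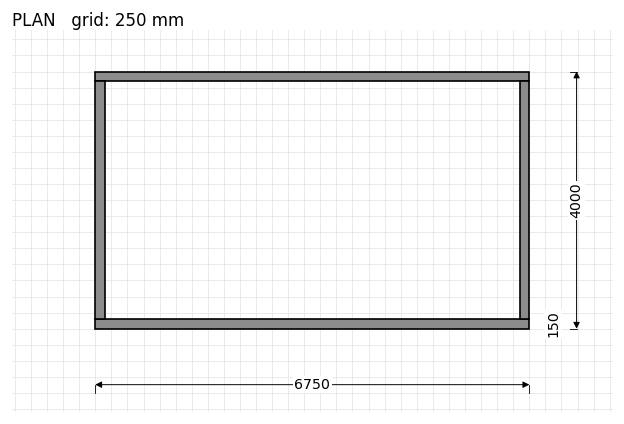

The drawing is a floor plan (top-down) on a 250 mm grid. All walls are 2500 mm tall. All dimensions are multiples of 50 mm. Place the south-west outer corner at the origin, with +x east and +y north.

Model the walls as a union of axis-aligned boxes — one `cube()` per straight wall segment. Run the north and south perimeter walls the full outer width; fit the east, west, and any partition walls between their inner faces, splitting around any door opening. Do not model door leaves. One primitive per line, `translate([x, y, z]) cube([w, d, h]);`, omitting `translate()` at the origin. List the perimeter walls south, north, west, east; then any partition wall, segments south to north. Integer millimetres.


cube([6750, 150, 2500]);
translate([0, 3850, 0]) cube([6750, 150, 2500]);
translate([0, 150, 0]) cube([150, 3700, 2500]);
translate([6600, 150, 0]) cube([150, 3700, 2500]);
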